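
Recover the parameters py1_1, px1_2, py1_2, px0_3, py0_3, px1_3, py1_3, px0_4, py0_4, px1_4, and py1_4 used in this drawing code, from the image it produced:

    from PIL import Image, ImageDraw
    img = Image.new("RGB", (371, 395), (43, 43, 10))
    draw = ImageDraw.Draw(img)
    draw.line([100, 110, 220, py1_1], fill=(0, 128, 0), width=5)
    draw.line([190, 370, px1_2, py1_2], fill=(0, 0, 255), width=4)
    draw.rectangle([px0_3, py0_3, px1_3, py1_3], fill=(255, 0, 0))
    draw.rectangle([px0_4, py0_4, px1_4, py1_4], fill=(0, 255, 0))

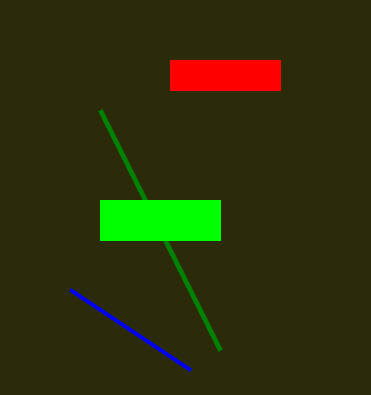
py1_1 = 350; px1_2 = 70; py1_2 = 290; px0_3 = 170; py0_3 = 60; px1_3 = 280; py1_3 = 90; px0_4 = 100; py0_4 = 200; px1_4 = 220; py1_4 = 240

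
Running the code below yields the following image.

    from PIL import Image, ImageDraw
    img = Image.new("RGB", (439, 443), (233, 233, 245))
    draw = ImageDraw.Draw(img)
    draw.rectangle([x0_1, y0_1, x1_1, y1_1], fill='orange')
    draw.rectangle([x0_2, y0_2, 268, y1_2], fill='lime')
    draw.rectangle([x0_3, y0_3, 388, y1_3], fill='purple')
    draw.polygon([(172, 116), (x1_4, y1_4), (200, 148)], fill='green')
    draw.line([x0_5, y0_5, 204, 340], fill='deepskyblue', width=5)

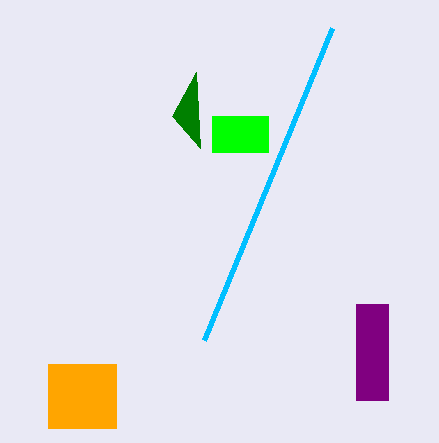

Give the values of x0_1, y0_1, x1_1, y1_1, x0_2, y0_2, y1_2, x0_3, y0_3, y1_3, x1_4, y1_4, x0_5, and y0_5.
x0_1 = 48
y0_1 = 364
x1_1 = 116
y1_1 = 428
x0_2 = 212
y0_2 = 116
y1_2 = 152
x0_3 = 356
y0_3 = 304
y1_3 = 400
x1_4 = 196
y1_4 = 72
x0_5 = 332
y0_5 = 28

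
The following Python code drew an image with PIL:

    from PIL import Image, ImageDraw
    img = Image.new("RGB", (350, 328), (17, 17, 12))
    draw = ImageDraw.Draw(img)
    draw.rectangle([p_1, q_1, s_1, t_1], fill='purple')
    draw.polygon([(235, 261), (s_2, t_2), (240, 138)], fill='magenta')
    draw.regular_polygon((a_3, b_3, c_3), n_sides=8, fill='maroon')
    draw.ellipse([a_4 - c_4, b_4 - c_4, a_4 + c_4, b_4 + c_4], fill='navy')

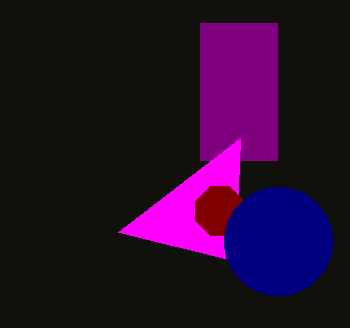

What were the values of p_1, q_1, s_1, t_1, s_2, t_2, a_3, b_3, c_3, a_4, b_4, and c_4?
p_1 = 200; q_1 = 23; s_1 = 277; t_1 = 160; s_2 = 118; t_2 = 232; a_3 = 220; b_3 = 211; c_3 = 26; a_4 = 278; b_4 = 241; c_4 = 54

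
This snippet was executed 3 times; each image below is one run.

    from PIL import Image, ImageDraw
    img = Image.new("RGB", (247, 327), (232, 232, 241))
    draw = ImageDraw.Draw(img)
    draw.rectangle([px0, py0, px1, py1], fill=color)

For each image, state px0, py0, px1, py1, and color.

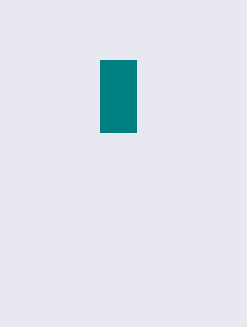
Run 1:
px0 = 100
py0 = 60
px1 = 136
py1 = 132
color = 'teal'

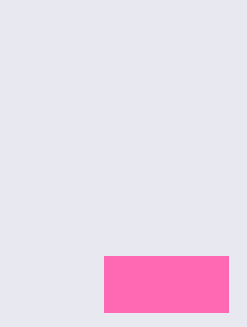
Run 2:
px0 = 104
py0 = 256
px1 = 228
py1 = 312
color = 'hotpink'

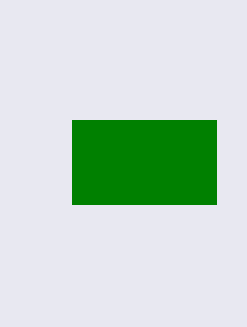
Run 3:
px0 = 72; py0 = 120; px1 = 216; py1 = 204; color = 'green'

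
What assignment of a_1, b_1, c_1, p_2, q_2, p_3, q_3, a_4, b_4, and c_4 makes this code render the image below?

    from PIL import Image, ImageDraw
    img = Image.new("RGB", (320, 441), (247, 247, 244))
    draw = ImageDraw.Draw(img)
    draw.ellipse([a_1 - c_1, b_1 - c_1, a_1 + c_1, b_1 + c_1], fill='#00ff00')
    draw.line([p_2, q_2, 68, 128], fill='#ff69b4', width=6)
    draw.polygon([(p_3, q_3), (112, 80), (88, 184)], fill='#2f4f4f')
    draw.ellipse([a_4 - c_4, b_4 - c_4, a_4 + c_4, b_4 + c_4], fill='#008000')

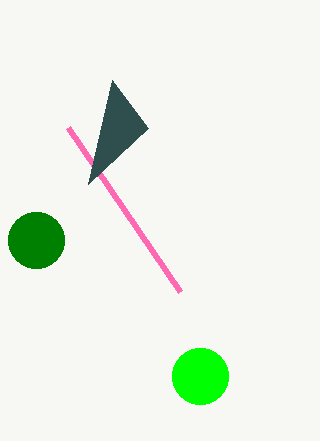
a_1 = 200, b_1 = 376, c_1 = 28, p_2 = 180, q_2 = 292, p_3 = 148, q_3 = 128, a_4 = 36, b_4 = 240, c_4 = 28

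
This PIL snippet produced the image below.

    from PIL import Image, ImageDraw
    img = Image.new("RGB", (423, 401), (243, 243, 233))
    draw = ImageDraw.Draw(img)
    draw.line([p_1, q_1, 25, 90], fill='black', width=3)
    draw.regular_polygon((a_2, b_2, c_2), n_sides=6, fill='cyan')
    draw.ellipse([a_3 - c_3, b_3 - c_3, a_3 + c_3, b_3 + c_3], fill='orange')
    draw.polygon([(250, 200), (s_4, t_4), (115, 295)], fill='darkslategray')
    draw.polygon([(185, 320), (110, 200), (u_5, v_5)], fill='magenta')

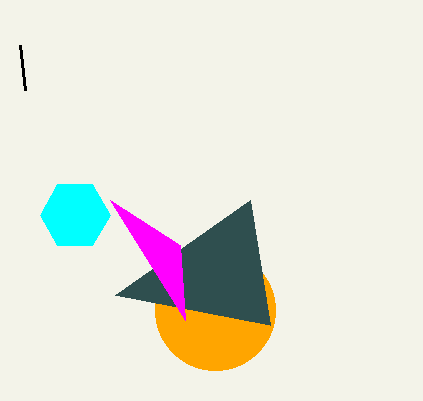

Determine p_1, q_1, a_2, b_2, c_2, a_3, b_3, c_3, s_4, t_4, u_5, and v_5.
p_1 = 20
q_1 = 45
a_2 = 75
b_2 = 215
c_2 = 35
a_3 = 215
b_3 = 310
c_3 = 60
s_4 = 270
t_4 = 325
u_5 = 180
v_5 = 245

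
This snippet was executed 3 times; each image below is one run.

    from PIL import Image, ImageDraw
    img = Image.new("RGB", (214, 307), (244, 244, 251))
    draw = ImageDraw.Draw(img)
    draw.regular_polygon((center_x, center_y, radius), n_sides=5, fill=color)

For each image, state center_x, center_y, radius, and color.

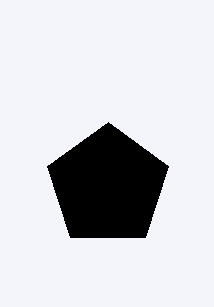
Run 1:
center_x = 108
center_y = 186
radius = 64
color = 'black'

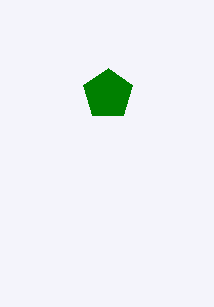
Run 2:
center_x = 108
center_y = 94
radius = 26
color = 'green'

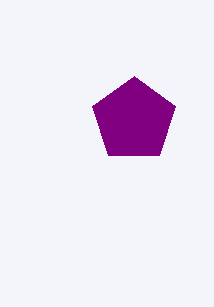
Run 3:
center_x = 134; center_y = 120; radius = 44; color = 'purple'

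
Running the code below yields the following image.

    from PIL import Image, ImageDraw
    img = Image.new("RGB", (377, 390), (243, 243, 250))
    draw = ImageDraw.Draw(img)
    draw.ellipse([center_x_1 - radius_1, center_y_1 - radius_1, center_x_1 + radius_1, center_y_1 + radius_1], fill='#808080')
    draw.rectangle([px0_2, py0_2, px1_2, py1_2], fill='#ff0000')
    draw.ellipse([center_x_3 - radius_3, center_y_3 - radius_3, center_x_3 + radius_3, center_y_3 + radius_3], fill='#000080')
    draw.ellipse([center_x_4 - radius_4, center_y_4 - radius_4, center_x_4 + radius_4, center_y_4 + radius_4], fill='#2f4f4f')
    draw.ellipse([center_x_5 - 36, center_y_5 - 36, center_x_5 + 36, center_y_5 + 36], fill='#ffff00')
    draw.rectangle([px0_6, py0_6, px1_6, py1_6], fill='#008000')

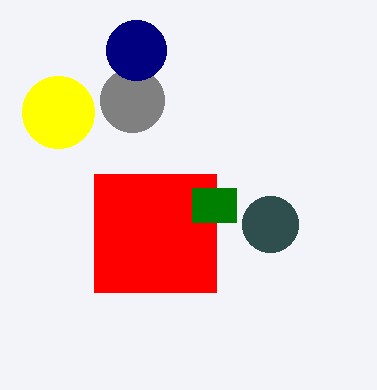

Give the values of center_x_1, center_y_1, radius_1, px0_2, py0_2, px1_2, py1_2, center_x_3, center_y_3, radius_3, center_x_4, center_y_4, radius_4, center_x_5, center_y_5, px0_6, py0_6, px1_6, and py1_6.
center_x_1 = 132
center_y_1 = 100
radius_1 = 32
px0_2 = 94
py0_2 = 174
px1_2 = 216
py1_2 = 292
center_x_3 = 136
center_y_3 = 50
radius_3 = 30
center_x_4 = 270
center_y_4 = 224
radius_4 = 28
center_x_5 = 58
center_y_5 = 112
px0_6 = 192
py0_6 = 188
px1_6 = 236
py1_6 = 222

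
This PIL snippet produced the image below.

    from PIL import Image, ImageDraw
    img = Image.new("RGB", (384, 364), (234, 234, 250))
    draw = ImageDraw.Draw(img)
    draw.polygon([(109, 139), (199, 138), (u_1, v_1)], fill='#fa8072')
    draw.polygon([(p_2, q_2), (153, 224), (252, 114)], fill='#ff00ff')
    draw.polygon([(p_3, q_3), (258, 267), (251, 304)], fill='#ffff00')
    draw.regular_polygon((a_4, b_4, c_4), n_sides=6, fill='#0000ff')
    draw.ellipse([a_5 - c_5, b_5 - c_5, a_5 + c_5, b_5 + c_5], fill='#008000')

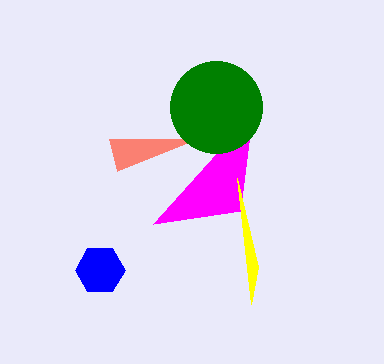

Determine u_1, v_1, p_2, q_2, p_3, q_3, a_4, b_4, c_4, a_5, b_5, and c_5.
u_1 = 117
v_1 = 171
p_2 = 240
q_2 = 211
p_3 = 237
q_3 = 178
a_4 = 100
b_4 = 270
c_4 = 25
a_5 = 216
b_5 = 107
c_5 = 46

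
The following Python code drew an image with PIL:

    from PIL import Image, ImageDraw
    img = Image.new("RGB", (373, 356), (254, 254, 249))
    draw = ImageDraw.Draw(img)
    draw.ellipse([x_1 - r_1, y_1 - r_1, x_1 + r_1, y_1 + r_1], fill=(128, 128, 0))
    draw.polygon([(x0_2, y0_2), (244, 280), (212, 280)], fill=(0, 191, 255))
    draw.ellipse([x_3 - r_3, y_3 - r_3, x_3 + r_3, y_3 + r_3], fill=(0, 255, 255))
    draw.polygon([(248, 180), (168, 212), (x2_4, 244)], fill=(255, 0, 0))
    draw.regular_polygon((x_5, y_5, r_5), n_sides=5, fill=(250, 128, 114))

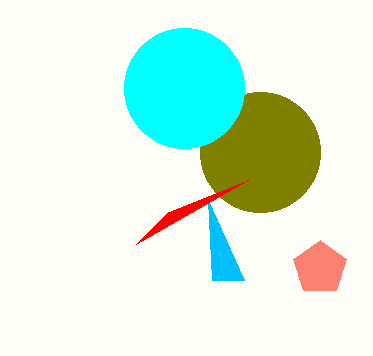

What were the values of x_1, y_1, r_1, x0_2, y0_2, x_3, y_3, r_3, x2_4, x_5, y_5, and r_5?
x_1 = 260; y_1 = 152; r_1 = 60; x0_2 = 208; y0_2 = 200; x_3 = 184; y_3 = 88; r_3 = 60; x2_4 = 136; x_5 = 320; y_5 = 268; r_5 = 28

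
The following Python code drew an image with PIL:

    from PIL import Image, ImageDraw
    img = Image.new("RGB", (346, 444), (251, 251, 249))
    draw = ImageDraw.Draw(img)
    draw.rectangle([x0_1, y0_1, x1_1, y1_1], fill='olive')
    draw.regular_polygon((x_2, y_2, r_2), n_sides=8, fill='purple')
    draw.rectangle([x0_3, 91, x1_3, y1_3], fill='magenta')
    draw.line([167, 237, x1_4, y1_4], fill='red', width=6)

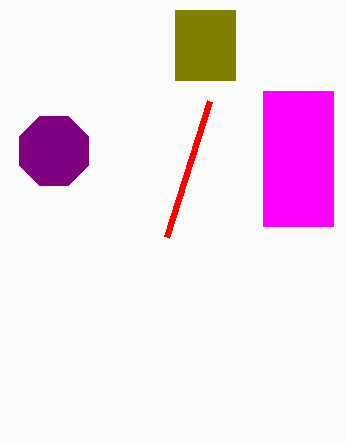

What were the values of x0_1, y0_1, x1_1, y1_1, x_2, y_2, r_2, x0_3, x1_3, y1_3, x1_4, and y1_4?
x0_1 = 175
y0_1 = 10
x1_1 = 235
y1_1 = 80
x_2 = 54
y_2 = 151
r_2 = 37
x0_3 = 263
x1_3 = 333
y1_3 = 226
x1_4 = 210
y1_4 = 101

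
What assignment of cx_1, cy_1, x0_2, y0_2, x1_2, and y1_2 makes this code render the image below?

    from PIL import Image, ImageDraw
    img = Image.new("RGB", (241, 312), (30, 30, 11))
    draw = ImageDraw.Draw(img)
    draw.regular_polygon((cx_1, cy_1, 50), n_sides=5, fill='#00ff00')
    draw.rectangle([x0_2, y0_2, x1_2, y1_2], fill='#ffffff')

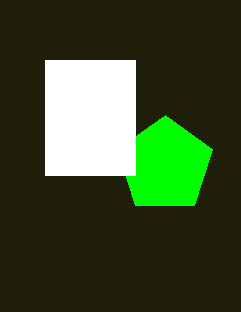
cx_1 = 165, cy_1 = 165, x0_2 = 45, y0_2 = 60, x1_2 = 135, y1_2 = 175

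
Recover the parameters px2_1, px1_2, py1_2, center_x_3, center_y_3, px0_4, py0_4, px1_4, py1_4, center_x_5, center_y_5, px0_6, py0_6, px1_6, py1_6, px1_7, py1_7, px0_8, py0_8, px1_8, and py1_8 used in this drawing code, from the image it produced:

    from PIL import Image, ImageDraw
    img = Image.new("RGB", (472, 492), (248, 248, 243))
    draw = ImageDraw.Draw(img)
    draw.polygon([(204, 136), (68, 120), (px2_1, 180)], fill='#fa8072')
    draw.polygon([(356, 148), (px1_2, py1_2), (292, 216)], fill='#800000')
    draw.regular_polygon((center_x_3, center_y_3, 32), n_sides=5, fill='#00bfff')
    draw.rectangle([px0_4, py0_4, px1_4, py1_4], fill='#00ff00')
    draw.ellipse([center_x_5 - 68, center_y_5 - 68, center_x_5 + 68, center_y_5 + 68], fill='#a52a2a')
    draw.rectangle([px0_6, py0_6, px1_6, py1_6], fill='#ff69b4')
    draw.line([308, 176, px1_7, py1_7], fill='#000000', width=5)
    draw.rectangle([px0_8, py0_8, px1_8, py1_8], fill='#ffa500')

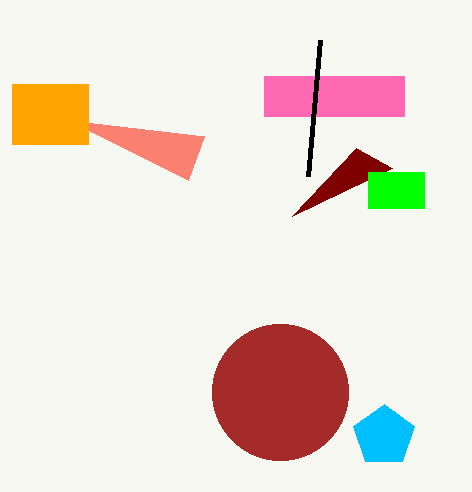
px2_1 = 188, px1_2 = 392, py1_2 = 168, center_x_3 = 384, center_y_3 = 436, px0_4 = 368, py0_4 = 172, px1_4 = 424, py1_4 = 208, center_x_5 = 280, center_y_5 = 392, px0_6 = 264, py0_6 = 76, px1_6 = 404, py1_6 = 116, px1_7 = 320, py1_7 = 40, px0_8 = 12, py0_8 = 84, px1_8 = 88, py1_8 = 144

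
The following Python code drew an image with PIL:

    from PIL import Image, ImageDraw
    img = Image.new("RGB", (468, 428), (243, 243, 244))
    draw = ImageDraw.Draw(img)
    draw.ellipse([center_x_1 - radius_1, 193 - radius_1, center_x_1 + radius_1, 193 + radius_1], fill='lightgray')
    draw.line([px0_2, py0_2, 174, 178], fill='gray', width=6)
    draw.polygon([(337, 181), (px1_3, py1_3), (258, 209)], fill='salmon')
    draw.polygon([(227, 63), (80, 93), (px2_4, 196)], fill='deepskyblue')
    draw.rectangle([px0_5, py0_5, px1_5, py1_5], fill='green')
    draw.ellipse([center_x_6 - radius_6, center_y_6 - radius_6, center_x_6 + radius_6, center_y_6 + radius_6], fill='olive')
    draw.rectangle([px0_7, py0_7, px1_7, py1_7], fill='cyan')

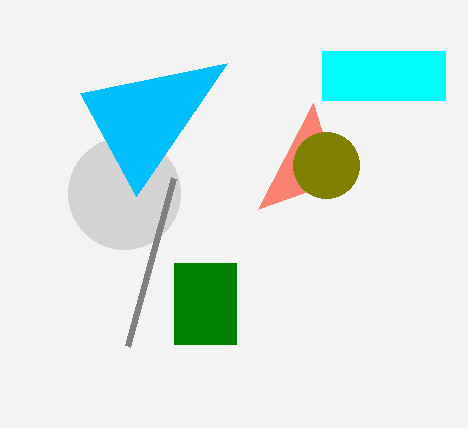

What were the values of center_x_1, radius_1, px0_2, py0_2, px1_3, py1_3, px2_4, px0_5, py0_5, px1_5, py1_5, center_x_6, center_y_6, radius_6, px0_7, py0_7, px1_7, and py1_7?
center_x_1 = 124; radius_1 = 56; px0_2 = 128; py0_2 = 346; px1_3 = 313; py1_3 = 103; px2_4 = 136; px0_5 = 174; py0_5 = 263; px1_5 = 236; py1_5 = 344; center_x_6 = 326; center_y_6 = 165; radius_6 = 33; px0_7 = 322; py0_7 = 51; px1_7 = 445; py1_7 = 100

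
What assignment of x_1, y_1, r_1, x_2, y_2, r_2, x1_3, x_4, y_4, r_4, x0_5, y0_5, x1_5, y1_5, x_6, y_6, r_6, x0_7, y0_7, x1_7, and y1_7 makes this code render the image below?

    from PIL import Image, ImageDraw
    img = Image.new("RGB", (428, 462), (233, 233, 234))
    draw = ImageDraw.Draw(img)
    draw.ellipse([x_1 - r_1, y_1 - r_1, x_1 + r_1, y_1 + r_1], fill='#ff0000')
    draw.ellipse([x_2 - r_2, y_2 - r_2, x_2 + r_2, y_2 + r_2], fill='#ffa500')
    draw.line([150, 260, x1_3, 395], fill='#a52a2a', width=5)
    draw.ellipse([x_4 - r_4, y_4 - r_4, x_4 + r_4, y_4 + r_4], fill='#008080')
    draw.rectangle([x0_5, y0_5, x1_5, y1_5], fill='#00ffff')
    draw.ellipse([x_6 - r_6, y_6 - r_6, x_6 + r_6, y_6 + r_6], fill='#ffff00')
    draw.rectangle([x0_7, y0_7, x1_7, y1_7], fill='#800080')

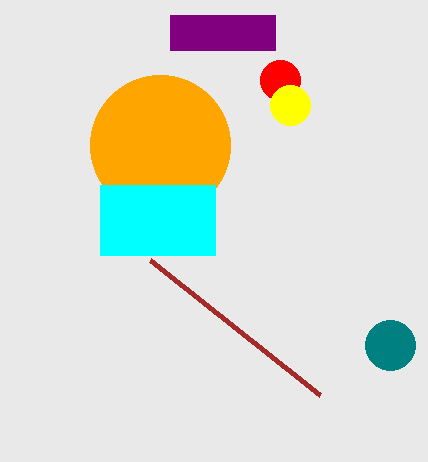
x_1 = 280; y_1 = 80; r_1 = 20; x_2 = 160; y_2 = 145; r_2 = 70; x1_3 = 320; x_4 = 390; y_4 = 345; r_4 = 25; x0_5 = 100; y0_5 = 185; x1_5 = 215; y1_5 = 255; x_6 = 290; y_6 = 105; r_6 = 20; x0_7 = 170; y0_7 = 15; x1_7 = 275; y1_7 = 50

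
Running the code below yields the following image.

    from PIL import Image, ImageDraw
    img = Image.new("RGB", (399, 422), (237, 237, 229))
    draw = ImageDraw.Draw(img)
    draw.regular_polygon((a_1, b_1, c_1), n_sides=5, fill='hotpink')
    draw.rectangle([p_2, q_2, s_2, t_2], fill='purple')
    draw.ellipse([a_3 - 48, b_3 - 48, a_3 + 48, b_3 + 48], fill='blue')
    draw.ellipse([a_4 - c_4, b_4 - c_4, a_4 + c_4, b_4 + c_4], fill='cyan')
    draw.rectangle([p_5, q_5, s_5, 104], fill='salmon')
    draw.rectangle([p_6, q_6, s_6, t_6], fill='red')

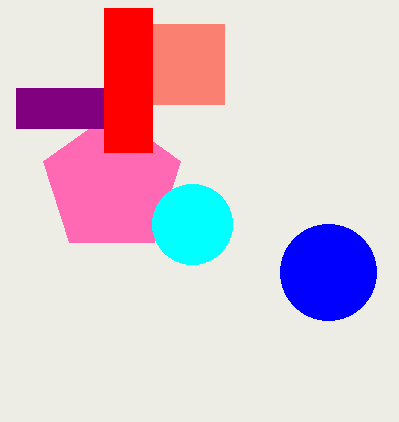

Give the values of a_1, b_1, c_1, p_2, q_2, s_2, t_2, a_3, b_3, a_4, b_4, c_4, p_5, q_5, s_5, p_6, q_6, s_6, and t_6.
a_1 = 112; b_1 = 184; c_1 = 72; p_2 = 16; q_2 = 88; s_2 = 104; t_2 = 128; a_3 = 328; b_3 = 272; a_4 = 192; b_4 = 224; c_4 = 40; p_5 = 104; q_5 = 24; s_5 = 224; p_6 = 104; q_6 = 8; s_6 = 152; t_6 = 152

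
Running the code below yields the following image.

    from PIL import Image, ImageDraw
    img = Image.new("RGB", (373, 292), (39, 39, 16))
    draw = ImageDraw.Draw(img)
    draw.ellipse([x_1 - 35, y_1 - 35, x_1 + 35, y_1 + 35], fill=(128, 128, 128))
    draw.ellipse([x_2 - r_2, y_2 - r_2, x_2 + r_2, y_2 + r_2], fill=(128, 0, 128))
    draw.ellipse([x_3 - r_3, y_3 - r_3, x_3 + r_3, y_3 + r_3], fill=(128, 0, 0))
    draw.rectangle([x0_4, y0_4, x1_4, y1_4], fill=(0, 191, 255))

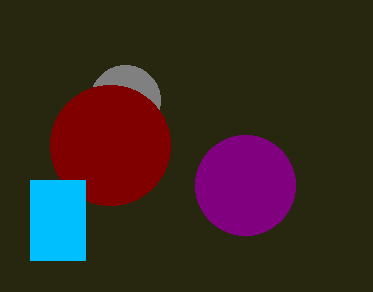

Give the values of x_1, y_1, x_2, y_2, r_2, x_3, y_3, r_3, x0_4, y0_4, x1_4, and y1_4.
x_1 = 125, y_1 = 100, x_2 = 245, y_2 = 185, r_2 = 50, x_3 = 110, y_3 = 145, r_3 = 60, x0_4 = 30, y0_4 = 180, x1_4 = 85, y1_4 = 260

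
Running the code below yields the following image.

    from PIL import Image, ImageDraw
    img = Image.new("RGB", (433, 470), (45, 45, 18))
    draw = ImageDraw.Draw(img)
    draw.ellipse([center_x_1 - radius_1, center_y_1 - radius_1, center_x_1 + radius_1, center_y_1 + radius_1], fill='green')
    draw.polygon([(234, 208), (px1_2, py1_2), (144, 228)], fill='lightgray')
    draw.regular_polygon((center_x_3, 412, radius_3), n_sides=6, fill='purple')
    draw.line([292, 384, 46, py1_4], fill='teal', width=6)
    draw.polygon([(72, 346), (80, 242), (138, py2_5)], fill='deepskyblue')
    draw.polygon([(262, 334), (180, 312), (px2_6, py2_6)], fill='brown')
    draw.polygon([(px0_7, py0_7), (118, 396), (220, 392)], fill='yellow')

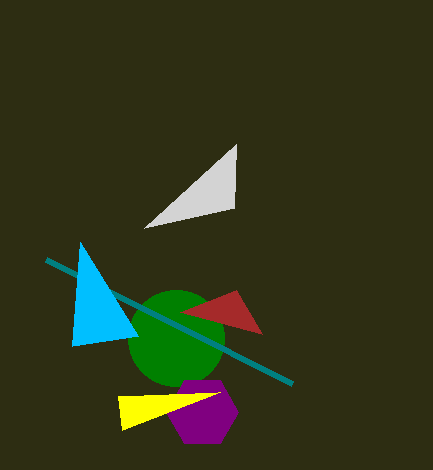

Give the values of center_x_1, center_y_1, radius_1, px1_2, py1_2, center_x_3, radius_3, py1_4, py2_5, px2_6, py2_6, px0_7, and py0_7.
center_x_1 = 176, center_y_1 = 338, radius_1 = 48, px1_2 = 236, py1_2 = 144, center_x_3 = 202, radius_3 = 36, py1_4 = 260, py2_5 = 336, px2_6 = 236, py2_6 = 290, px0_7 = 122, py0_7 = 430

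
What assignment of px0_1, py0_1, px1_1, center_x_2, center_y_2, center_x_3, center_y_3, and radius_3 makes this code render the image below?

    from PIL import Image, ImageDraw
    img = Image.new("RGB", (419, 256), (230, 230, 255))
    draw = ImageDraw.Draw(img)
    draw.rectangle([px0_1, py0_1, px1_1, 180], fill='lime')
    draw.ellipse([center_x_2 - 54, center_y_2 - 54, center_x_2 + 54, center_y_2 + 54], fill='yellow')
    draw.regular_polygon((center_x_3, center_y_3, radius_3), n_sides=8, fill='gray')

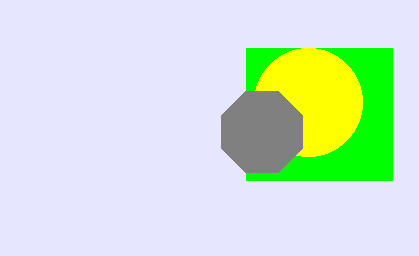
px0_1 = 246; py0_1 = 48; px1_1 = 392; center_x_2 = 308; center_y_2 = 102; center_x_3 = 262; center_y_3 = 132; radius_3 = 44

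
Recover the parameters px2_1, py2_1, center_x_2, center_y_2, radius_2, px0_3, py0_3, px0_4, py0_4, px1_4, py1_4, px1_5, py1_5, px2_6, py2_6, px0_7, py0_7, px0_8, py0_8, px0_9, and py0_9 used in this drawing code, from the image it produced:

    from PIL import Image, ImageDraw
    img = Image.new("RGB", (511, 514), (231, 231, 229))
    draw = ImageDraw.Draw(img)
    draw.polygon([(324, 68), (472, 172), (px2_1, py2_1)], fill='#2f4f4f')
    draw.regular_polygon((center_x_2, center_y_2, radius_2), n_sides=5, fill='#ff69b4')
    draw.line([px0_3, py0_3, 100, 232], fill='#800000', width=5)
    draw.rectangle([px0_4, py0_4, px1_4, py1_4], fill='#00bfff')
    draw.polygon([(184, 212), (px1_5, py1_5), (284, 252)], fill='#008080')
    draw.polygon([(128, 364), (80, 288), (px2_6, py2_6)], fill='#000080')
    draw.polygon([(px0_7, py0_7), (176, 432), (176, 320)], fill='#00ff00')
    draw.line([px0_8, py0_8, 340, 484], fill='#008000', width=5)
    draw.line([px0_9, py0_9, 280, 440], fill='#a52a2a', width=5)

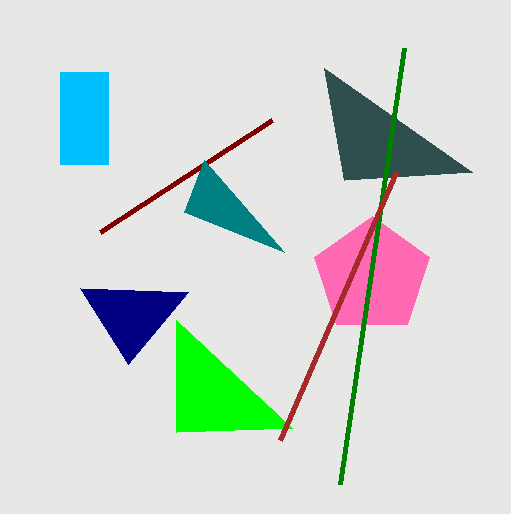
px2_1 = 344, py2_1 = 180, center_x_2 = 372, center_y_2 = 276, radius_2 = 60, px0_3 = 272, py0_3 = 120, px0_4 = 60, py0_4 = 72, px1_4 = 108, py1_4 = 164, px1_5 = 204, py1_5 = 160, px2_6 = 188, py2_6 = 292, px0_7 = 292, py0_7 = 428, px0_8 = 404, py0_8 = 48, px0_9 = 396, py0_9 = 172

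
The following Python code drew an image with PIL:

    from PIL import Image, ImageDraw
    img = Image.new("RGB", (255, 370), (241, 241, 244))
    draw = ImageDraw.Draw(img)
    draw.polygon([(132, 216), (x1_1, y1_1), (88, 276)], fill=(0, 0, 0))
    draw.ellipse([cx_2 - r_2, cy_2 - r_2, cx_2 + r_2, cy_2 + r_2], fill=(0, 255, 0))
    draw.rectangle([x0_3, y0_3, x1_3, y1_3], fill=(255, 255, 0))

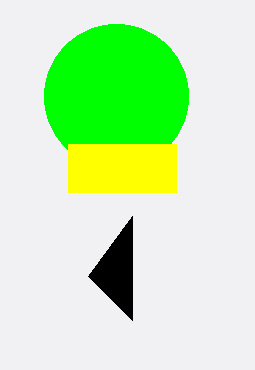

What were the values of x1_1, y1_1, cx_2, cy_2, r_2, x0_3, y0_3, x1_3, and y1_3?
x1_1 = 132, y1_1 = 320, cx_2 = 116, cy_2 = 96, r_2 = 72, x0_3 = 68, y0_3 = 144, x1_3 = 176, y1_3 = 192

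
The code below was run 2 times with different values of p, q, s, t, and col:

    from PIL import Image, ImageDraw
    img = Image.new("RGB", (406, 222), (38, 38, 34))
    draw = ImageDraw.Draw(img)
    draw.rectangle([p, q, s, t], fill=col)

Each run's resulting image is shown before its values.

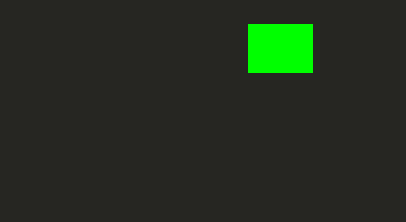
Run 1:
p = 248; q = 24; s = 312; t = 72; col = 'lime'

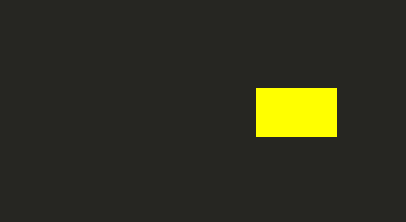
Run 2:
p = 256, q = 88, s = 336, t = 136, col = 'yellow'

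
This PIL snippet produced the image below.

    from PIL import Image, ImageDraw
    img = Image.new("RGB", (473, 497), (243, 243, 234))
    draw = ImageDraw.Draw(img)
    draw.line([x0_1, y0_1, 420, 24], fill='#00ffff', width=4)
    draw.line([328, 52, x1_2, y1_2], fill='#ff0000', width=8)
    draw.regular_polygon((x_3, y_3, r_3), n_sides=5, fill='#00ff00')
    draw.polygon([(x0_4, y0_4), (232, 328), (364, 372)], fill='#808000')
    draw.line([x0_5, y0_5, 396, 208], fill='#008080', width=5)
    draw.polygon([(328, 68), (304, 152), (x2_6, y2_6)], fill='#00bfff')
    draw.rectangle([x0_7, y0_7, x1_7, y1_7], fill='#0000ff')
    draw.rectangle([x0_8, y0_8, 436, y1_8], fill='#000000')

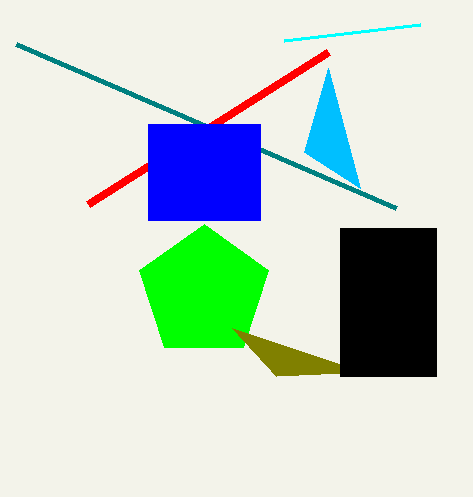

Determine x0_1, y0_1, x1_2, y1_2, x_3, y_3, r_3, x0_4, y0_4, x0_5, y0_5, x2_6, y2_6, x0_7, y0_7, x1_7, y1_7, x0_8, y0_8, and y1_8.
x0_1 = 284
y0_1 = 40
x1_2 = 88
y1_2 = 204
x_3 = 204
y_3 = 292
r_3 = 68
x0_4 = 276
y0_4 = 376
x0_5 = 16
y0_5 = 44
x2_6 = 360
y2_6 = 188
x0_7 = 148
y0_7 = 124
x1_7 = 260
y1_7 = 220
x0_8 = 340
y0_8 = 228
y1_8 = 376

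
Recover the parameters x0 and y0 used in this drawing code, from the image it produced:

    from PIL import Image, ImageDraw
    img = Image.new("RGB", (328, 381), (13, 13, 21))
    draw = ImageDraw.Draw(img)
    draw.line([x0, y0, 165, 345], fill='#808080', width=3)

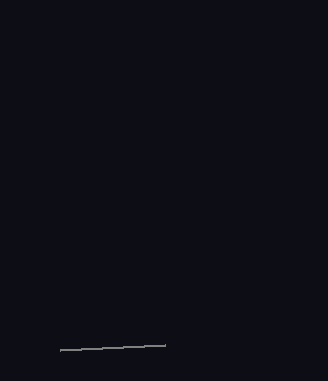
x0 = 60, y0 = 350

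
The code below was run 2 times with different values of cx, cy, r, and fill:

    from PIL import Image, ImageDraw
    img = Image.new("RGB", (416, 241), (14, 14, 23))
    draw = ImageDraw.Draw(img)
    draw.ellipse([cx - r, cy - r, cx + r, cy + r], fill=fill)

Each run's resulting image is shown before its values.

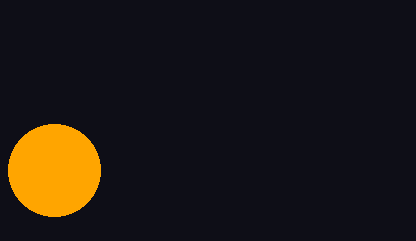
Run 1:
cx = 54, cy = 170, r = 46, fill = 'orange'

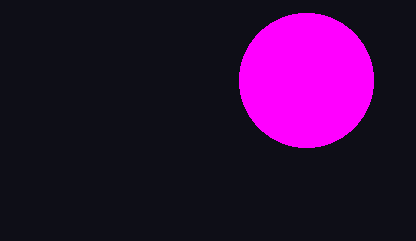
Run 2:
cx = 306, cy = 80, r = 67, fill = 'magenta'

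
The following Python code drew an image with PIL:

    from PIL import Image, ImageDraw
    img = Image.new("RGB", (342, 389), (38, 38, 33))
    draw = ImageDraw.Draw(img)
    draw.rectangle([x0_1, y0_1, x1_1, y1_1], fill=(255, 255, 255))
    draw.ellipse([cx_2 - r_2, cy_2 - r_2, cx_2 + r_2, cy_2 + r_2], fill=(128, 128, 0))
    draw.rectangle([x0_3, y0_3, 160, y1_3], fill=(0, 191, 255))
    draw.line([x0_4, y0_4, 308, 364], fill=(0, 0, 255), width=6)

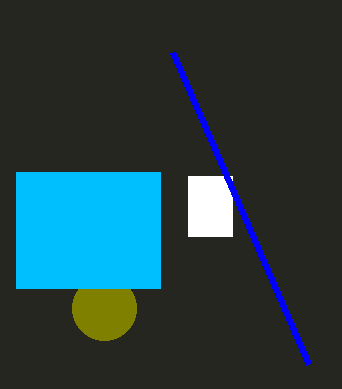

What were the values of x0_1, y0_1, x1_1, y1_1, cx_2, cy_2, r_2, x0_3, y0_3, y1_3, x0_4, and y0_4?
x0_1 = 188
y0_1 = 176
x1_1 = 232
y1_1 = 236
cx_2 = 104
cy_2 = 308
r_2 = 32
x0_3 = 16
y0_3 = 172
y1_3 = 288
x0_4 = 172
y0_4 = 52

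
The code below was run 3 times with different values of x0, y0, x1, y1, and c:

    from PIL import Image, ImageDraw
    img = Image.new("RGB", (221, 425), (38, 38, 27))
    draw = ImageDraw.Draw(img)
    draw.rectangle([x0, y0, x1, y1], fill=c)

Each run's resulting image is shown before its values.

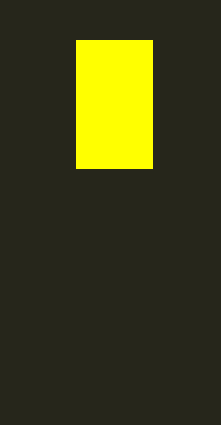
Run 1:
x0 = 76; y0 = 40; x1 = 152; y1 = 168; c = 'yellow'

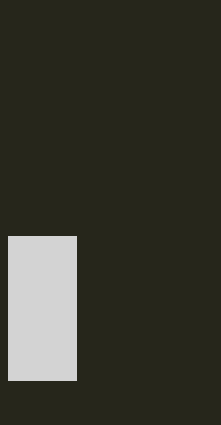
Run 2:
x0 = 8
y0 = 236
x1 = 76
y1 = 380
c = 'lightgray'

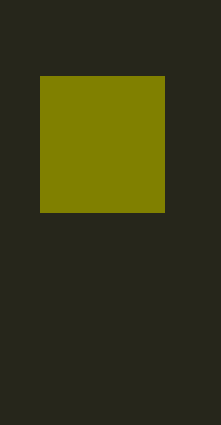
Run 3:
x0 = 40; y0 = 76; x1 = 164; y1 = 212; c = 'olive'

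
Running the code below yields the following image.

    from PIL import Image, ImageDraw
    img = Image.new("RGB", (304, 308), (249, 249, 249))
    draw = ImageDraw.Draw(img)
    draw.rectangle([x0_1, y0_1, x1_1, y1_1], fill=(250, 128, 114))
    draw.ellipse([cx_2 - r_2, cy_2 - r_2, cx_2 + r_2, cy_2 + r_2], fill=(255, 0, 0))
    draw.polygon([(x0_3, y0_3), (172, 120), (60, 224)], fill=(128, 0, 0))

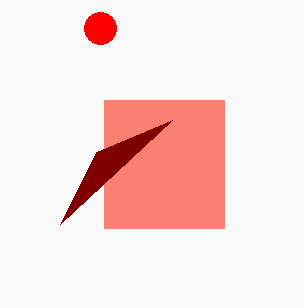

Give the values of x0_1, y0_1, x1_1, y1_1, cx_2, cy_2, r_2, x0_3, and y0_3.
x0_1 = 104; y0_1 = 100; x1_1 = 224; y1_1 = 228; cx_2 = 100; cy_2 = 28; r_2 = 16; x0_3 = 96; y0_3 = 152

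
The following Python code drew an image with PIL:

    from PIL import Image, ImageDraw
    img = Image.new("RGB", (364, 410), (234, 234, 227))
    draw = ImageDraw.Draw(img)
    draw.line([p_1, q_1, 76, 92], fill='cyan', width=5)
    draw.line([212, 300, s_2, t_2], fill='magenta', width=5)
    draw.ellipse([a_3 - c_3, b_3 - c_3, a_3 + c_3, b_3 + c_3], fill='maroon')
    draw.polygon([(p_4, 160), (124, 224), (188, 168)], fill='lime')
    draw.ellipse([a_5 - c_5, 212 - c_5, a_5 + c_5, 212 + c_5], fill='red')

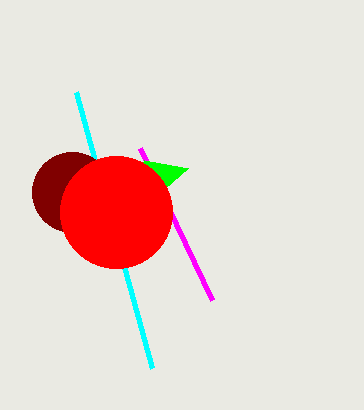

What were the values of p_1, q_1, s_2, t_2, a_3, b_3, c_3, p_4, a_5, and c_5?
p_1 = 152
q_1 = 368
s_2 = 140
t_2 = 148
a_3 = 72
b_3 = 192
c_3 = 40
p_4 = 144
a_5 = 116
c_5 = 56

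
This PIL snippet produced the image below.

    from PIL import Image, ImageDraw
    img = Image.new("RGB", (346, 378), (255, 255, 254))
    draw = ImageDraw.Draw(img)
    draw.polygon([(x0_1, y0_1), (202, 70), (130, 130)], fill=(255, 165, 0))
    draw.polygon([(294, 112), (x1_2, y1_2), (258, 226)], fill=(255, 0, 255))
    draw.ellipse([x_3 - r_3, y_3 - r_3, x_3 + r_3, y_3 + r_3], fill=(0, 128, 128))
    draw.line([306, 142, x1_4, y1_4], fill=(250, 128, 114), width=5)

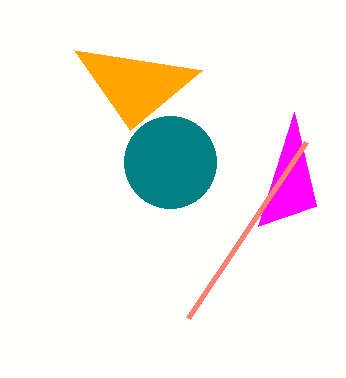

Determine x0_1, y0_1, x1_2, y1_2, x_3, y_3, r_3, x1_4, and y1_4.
x0_1 = 74, y0_1 = 50, x1_2 = 316, y1_2 = 206, x_3 = 170, y_3 = 162, r_3 = 46, x1_4 = 188, y1_4 = 318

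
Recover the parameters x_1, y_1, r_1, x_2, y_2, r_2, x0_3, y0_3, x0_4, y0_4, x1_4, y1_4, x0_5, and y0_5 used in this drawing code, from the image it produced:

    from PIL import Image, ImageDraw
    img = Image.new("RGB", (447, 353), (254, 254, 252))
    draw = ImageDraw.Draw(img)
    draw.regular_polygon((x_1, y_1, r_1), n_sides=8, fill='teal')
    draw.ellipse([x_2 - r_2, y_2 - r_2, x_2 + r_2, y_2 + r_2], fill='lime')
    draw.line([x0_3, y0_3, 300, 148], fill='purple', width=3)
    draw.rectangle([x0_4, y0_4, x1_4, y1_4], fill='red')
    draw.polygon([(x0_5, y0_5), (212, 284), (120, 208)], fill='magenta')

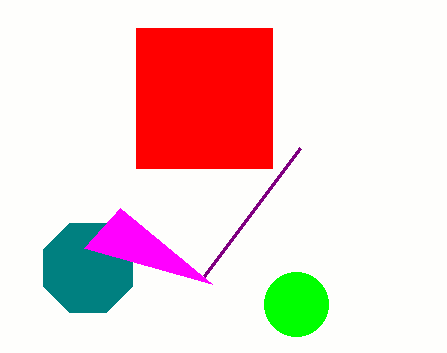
x_1 = 88; y_1 = 268; r_1 = 48; x_2 = 296; y_2 = 304; r_2 = 32; x0_3 = 204; y0_3 = 276; x0_4 = 136; y0_4 = 28; x1_4 = 272; y1_4 = 168; x0_5 = 84; y0_5 = 248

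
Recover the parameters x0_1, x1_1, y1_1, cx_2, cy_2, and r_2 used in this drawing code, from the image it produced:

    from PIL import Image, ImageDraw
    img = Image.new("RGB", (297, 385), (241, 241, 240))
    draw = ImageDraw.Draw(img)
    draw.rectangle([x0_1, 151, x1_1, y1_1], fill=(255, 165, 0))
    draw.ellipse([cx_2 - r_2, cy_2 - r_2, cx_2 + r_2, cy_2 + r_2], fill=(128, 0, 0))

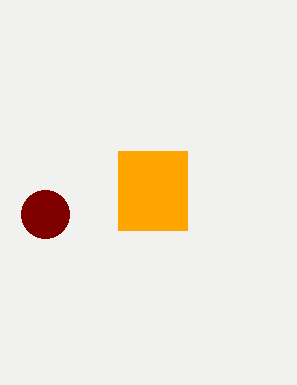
x0_1 = 118
x1_1 = 187
y1_1 = 230
cx_2 = 45
cy_2 = 214
r_2 = 24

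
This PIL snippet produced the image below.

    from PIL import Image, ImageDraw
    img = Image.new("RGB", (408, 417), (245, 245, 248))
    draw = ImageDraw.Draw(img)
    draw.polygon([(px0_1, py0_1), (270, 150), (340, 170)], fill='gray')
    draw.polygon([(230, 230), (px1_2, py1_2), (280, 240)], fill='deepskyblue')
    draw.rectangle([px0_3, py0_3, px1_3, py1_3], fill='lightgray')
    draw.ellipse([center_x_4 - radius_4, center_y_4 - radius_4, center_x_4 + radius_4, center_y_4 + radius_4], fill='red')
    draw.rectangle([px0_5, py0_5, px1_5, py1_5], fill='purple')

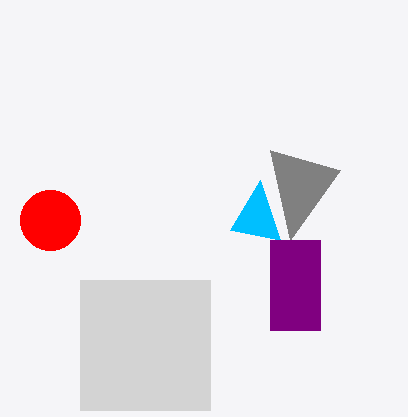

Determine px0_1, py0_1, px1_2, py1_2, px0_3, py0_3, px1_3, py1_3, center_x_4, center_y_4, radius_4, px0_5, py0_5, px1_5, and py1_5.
px0_1 = 290
py0_1 = 240
px1_2 = 260
py1_2 = 180
px0_3 = 80
py0_3 = 280
px1_3 = 210
py1_3 = 410
center_x_4 = 50
center_y_4 = 220
radius_4 = 30
px0_5 = 270
py0_5 = 240
px1_5 = 320
py1_5 = 330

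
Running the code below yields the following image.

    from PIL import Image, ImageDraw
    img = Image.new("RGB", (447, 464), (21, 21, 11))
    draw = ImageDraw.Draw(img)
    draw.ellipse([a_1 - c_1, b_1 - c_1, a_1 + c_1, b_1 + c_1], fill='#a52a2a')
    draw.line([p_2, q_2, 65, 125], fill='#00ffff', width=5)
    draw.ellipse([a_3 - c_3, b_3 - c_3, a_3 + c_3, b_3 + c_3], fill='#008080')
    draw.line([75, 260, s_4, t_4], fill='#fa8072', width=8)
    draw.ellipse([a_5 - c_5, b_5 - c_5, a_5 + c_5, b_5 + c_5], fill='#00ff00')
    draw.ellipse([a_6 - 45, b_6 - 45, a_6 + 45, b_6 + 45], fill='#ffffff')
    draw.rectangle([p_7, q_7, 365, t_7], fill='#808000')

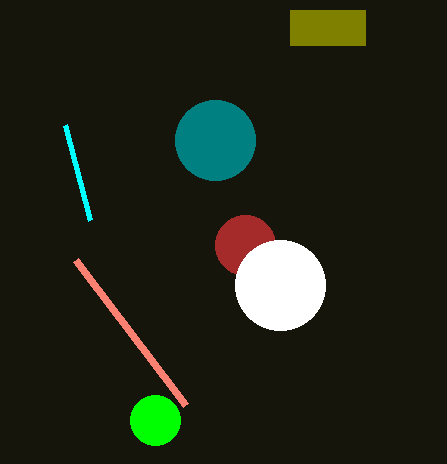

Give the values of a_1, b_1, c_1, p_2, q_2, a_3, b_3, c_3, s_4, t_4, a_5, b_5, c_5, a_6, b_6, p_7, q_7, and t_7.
a_1 = 245
b_1 = 245
c_1 = 30
p_2 = 90
q_2 = 220
a_3 = 215
b_3 = 140
c_3 = 40
s_4 = 185
t_4 = 405
a_5 = 155
b_5 = 420
c_5 = 25
a_6 = 280
b_6 = 285
p_7 = 290
q_7 = 10
t_7 = 45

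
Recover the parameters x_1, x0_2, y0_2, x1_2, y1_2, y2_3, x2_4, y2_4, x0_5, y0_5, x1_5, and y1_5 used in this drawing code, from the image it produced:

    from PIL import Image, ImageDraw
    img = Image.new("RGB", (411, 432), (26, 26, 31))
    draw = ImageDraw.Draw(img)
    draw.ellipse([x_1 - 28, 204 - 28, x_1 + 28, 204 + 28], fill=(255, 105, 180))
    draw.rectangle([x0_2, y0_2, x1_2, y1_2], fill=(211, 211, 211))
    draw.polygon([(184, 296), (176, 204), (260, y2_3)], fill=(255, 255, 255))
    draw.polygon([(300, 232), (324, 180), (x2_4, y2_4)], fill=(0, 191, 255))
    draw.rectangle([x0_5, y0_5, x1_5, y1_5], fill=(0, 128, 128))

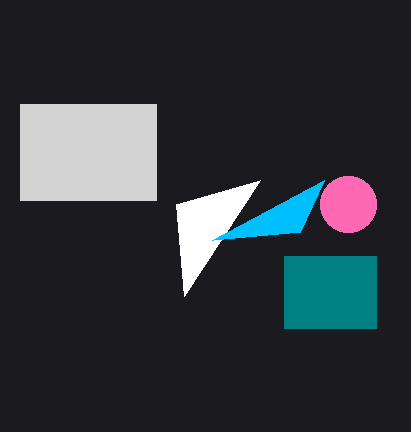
x_1 = 348
x0_2 = 20
y0_2 = 104
x1_2 = 156
y1_2 = 200
y2_3 = 180
x2_4 = 212
y2_4 = 240
x0_5 = 284
y0_5 = 256
x1_5 = 376
y1_5 = 328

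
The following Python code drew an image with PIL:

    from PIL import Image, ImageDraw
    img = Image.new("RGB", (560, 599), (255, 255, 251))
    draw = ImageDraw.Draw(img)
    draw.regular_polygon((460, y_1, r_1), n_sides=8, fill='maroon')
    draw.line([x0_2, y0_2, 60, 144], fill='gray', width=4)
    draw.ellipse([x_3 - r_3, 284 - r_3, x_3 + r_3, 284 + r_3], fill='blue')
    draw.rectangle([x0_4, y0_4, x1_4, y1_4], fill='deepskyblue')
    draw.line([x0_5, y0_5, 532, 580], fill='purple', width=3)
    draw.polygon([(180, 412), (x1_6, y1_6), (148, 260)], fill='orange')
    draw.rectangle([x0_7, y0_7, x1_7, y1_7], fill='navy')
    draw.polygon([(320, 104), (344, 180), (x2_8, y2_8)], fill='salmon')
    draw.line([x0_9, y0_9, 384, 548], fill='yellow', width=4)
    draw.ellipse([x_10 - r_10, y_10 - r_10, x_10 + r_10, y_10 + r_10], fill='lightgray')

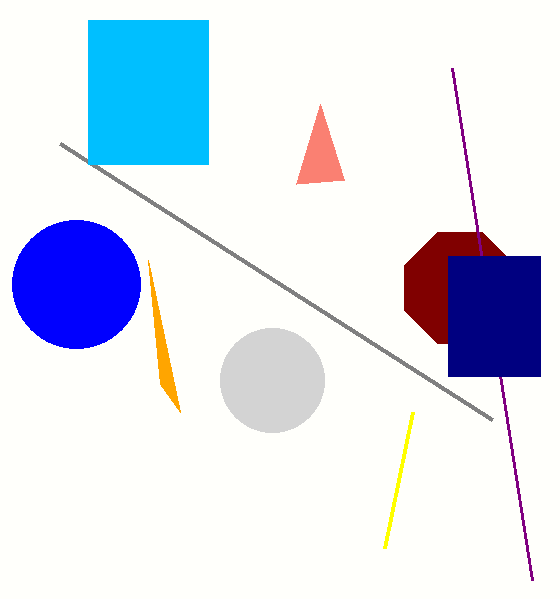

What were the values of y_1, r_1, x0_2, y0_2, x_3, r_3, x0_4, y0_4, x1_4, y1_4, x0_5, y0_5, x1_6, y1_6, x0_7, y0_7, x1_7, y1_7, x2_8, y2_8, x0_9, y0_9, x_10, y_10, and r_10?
y_1 = 288
r_1 = 60
x0_2 = 492
y0_2 = 420
x_3 = 76
r_3 = 64
x0_4 = 88
y0_4 = 20
x1_4 = 208
y1_4 = 164
x0_5 = 452
y0_5 = 68
x1_6 = 160
y1_6 = 384
x0_7 = 448
y0_7 = 256
x1_7 = 540
y1_7 = 376
x2_8 = 296
y2_8 = 184
x0_9 = 412
y0_9 = 412
x_10 = 272
y_10 = 380
r_10 = 52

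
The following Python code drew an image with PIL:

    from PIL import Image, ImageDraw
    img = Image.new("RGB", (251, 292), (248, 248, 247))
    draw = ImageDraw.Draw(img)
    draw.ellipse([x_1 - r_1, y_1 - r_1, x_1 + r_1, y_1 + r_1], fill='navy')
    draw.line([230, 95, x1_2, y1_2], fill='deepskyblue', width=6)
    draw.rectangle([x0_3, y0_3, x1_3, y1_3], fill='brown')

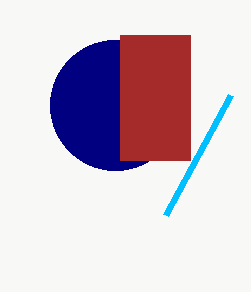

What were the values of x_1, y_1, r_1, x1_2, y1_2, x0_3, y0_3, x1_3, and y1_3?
x_1 = 115; y_1 = 105; r_1 = 65; x1_2 = 165; y1_2 = 215; x0_3 = 120; y0_3 = 35; x1_3 = 190; y1_3 = 160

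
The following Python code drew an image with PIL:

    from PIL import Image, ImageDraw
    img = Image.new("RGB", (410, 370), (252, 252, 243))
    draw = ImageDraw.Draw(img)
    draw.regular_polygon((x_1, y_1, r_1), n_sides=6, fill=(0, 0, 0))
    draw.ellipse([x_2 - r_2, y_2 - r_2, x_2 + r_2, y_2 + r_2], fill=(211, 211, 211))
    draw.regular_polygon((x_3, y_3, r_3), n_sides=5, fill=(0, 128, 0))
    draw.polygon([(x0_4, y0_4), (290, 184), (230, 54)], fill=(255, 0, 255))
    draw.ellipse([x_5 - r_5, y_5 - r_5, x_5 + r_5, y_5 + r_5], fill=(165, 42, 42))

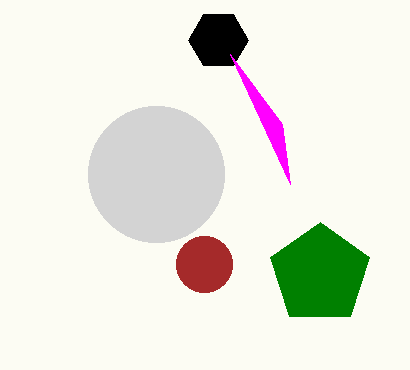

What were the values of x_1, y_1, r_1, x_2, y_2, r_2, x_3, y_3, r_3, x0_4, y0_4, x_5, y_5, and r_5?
x_1 = 218; y_1 = 40; r_1 = 30; x_2 = 156; y_2 = 174; r_2 = 68; x_3 = 320; y_3 = 274; r_3 = 52; x0_4 = 282; y0_4 = 124; x_5 = 204; y_5 = 264; r_5 = 28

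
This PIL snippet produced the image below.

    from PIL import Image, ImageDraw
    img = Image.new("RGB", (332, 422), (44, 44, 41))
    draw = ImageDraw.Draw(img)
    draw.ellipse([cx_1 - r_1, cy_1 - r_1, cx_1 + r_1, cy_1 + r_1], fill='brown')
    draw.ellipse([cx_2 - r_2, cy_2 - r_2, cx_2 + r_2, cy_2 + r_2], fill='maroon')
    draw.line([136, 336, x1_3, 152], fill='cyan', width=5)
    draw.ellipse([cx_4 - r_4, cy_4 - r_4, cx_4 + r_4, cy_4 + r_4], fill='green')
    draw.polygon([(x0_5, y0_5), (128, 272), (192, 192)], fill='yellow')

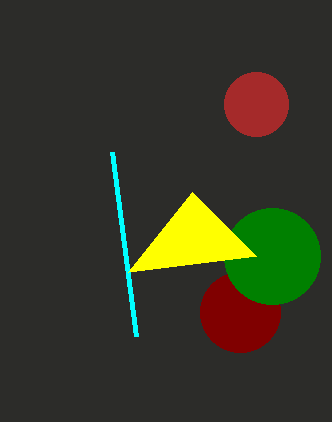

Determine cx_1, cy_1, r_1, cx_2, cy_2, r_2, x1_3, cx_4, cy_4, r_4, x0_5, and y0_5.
cx_1 = 256
cy_1 = 104
r_1 = 32
cx_2 = 240
cy_2 = 312
r_2 = 40
x1_3 = 112
cx_4 = 272
cy_4 = 256
r_4 = 48
x0_5 = 256
y0_5 = 256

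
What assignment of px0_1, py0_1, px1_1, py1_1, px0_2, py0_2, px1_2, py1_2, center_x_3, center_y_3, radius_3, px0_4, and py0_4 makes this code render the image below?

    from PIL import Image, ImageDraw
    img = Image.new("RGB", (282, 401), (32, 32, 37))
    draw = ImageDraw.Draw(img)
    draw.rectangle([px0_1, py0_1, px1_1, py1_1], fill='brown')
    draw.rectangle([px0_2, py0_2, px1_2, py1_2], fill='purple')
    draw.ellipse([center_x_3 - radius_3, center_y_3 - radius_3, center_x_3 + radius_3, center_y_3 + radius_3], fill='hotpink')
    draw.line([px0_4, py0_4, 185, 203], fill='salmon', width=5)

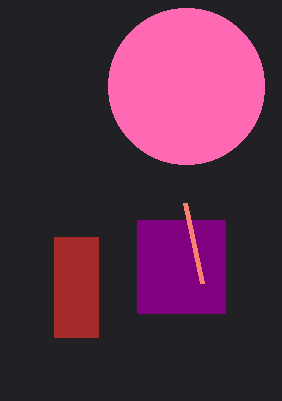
px0_1 = 54, py0_1 = 237, px1_1 = 98, py1_1 = 337, px0_2 = 137, py0_2 = 220, px1_2 = 225, py1_2 = 313, center_x_3 = 186, center_y_3 = 86, radius_3 = 78, px0_4 = 202, py0_4 = 283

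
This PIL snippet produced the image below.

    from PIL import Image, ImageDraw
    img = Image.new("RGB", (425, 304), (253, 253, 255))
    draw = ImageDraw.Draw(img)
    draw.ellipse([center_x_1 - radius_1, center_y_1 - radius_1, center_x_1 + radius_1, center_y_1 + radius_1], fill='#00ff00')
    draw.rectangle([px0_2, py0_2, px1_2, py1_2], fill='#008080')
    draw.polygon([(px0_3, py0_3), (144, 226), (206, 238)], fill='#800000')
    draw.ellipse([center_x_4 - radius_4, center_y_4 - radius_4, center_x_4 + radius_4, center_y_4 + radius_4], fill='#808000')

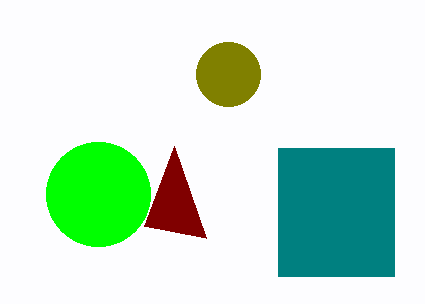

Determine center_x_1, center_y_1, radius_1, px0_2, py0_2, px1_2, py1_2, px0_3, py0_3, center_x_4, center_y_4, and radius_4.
center_x_1 = 98, center_y_1 = 194, radius_1 = 52, px0_2 = 278, py0_2 = 148, px1_2 = 394, py1_2 = 276, px0_3 = 174, py0_3 = 146, center_x_4 = 228, center_y_4 = 74, radius_4 = 32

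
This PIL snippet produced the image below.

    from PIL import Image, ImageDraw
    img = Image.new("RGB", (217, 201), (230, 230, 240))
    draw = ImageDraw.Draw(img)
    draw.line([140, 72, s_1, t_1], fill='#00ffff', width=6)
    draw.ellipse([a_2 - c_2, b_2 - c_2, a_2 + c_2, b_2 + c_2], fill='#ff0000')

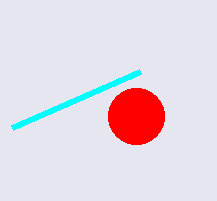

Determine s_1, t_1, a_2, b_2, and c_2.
s_1 = 12, t_1 = 128, a_2 = 136, b_2 = 116, c_2 = 28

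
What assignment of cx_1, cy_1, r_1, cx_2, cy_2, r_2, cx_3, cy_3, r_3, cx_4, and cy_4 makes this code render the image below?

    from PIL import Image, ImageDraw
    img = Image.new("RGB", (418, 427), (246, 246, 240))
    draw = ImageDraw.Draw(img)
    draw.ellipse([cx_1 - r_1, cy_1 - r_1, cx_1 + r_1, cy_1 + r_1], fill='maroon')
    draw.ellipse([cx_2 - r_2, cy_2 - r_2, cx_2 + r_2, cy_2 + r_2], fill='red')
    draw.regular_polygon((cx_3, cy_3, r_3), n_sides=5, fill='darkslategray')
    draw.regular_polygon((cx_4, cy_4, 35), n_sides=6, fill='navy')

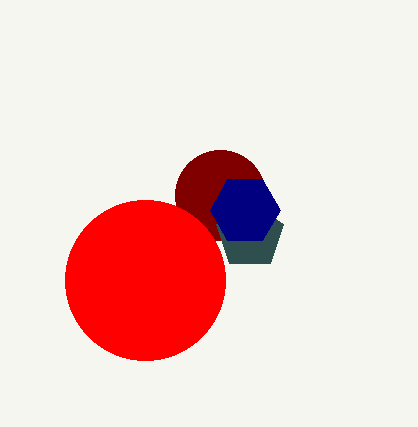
cx_1 = 220; cy_1 = 195; r_1 = 45; cx_2 = 145; cy_2 = 280; r_2 = 80; cx_3 = 250; cy_3 = 235; r_3 = 35; cx_4 = 245; cy_4 = 210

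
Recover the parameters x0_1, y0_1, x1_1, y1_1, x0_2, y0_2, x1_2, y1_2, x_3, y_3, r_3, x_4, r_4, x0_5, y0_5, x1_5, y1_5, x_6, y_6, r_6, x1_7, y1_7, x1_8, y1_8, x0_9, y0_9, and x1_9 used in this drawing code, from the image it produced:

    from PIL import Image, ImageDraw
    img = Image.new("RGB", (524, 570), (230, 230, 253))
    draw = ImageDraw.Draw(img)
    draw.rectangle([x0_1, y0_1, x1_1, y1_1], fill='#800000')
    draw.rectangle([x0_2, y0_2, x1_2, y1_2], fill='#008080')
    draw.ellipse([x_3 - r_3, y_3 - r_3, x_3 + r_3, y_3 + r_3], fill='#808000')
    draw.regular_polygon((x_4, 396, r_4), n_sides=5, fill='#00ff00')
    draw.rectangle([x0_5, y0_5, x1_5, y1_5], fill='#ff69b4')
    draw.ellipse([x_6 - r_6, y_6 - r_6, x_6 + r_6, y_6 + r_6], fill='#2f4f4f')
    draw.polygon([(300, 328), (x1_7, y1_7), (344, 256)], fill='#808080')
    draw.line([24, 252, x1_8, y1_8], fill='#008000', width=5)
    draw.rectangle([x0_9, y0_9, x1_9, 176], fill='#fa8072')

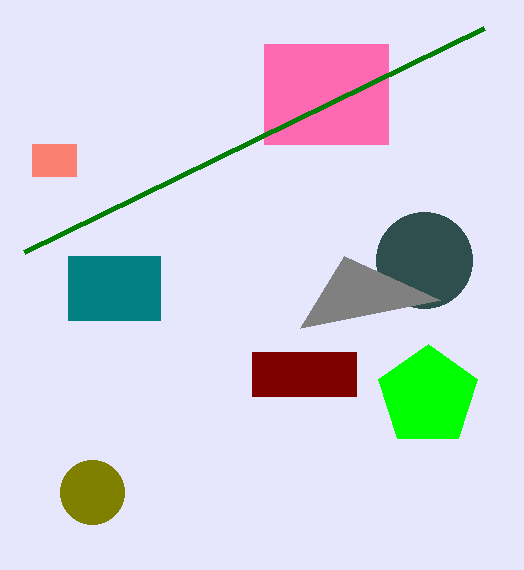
x0_1 = 252, y0_1 = 352, x1_1 = 356, y1_1 = 396, x0_2 = 68, y0_2 = 256, x1_2 = 160, y1_2 = 320, x_3 = 92, y_3 = 492, r_3 = 32, x_4 = 428, r_4 = 52, x0_5 = 264, y0_5 = 44, x1_5 = 388, y1_5 = 144, x_6 = 424, y_6 = 260, r_6 = 48, x1_7 = 440, y1_7 = 300, x1_8 = 484, y1_8 = 28, x0_9 = 32, y0_9 = 144, x1_9 = 76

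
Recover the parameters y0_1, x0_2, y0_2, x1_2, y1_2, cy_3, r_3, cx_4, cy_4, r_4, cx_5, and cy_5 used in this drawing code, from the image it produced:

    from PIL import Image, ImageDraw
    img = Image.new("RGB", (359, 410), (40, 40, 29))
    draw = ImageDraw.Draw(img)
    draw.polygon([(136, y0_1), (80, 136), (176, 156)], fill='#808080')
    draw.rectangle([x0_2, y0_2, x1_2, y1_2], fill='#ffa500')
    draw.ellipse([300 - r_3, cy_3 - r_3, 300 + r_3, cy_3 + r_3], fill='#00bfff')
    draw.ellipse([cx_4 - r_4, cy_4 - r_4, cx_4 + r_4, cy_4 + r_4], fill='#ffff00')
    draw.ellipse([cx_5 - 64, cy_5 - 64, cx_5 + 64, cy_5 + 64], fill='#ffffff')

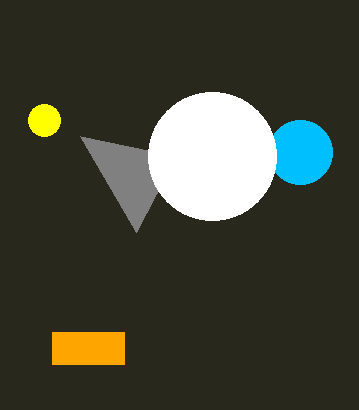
y0_1 = 232, x0_2 = 52, y0_2 = 332, x1_2 = 124, y1_2 = 364, cy_3 = 152, r_3 = 32, cx_4 = 44, cy_4 = 120, r_4 = 16, cx_5 = 212, cy_5 = 156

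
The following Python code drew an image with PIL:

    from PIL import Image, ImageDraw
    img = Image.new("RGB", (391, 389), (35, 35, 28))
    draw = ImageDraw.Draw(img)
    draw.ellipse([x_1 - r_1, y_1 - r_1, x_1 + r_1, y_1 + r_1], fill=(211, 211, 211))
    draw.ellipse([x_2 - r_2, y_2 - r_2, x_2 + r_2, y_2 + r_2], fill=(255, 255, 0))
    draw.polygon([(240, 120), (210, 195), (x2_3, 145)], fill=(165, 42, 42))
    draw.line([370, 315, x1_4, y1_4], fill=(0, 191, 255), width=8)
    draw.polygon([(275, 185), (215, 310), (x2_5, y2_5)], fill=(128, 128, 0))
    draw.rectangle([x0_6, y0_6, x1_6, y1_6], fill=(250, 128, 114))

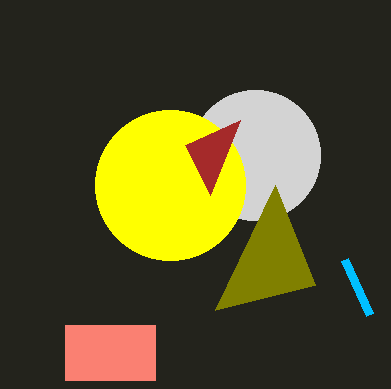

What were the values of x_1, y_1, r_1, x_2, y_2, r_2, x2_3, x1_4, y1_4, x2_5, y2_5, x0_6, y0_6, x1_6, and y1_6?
x_1 = 255
y_1 = 155
r_1 = 65
x_2 = 170
y_2 = 185
r_2 = 75
x2_3 = 185
x1_4 = 345
y1_4 = 260
x2_5 = 315
y2_5 = 285
x0_6 = 65
y0_6 = 325
x1_6 = 155
y1_6 = 380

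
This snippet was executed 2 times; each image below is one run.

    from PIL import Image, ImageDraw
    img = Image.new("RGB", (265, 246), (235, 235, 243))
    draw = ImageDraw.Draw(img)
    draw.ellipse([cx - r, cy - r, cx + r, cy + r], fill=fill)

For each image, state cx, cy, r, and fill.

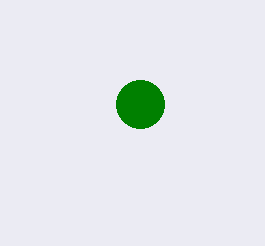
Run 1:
cx = 140; cy = 104; r = 24; fill = 'green'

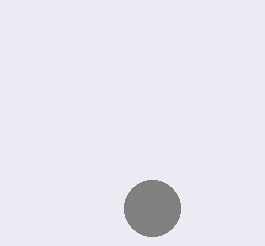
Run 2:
cx = 152
cy = 208
r = 28
fill = 'gray'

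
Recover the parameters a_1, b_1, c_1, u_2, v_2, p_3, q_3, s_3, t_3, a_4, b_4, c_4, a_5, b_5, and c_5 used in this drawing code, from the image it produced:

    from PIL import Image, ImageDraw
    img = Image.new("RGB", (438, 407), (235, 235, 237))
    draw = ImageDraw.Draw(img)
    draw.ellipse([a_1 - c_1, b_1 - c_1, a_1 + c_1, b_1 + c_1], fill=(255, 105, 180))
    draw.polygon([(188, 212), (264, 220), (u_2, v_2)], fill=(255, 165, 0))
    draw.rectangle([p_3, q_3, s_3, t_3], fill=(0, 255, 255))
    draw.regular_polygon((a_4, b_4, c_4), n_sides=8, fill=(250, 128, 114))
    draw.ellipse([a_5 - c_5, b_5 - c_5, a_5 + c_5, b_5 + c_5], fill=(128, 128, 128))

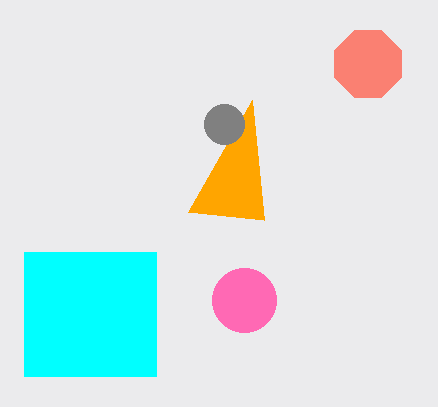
a_1 = 244; b_1 = 300; c_1 = 32; u_2 = 252; v_2 = 100; p_3 = 24; q_3 = 252; s_3 = 156; t_3 = 376; a_4 = 368; b_4 = 64; c_4 = 36; a_5 = 224; b_5 = 124; c_5 = 20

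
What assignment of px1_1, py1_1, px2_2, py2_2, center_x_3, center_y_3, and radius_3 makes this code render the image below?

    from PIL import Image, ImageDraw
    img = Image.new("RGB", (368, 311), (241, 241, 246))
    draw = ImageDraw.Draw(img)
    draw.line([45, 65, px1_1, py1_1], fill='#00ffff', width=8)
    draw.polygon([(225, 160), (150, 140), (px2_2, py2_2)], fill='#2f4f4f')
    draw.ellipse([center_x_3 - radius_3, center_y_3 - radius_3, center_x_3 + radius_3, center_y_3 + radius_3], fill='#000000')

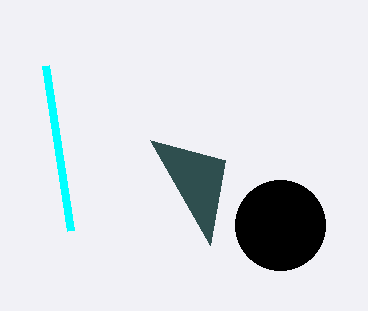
px1_1 = 70; py1_1 = 230; px2_2 = 210; py2_2 = 245; center_x_3 = 280; center_y_3 = 225; radius_3 = 45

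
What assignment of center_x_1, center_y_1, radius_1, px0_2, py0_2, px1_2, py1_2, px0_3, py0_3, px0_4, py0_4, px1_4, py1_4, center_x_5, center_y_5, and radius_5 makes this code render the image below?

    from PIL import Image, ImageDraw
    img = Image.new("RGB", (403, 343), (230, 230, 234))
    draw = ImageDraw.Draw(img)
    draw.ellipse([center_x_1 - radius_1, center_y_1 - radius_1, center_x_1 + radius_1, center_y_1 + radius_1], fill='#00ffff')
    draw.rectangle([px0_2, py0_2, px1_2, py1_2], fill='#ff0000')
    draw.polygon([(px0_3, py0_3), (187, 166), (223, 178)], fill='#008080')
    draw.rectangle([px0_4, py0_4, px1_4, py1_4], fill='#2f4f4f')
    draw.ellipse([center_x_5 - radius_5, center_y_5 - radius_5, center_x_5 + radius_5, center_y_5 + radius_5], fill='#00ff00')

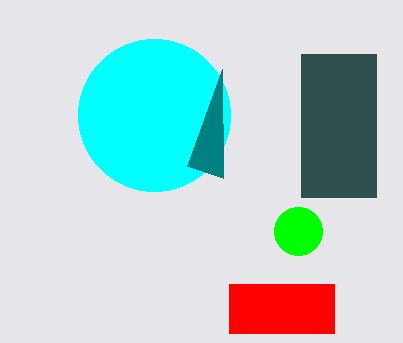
center_x_1 = 154, center_y_1 = 115, radius_1 = 76, px0_2 = 229, py0_2 = 284, px1_2 = 334, py1_2 = 333, px0_3 = 222, py0_3 = 69, px0_4 = 301, py0_4 = 54, px1_4 = 376, py1_4 = 197, center_x_5 = 298, center_y_5 = 231, radius_5 = 24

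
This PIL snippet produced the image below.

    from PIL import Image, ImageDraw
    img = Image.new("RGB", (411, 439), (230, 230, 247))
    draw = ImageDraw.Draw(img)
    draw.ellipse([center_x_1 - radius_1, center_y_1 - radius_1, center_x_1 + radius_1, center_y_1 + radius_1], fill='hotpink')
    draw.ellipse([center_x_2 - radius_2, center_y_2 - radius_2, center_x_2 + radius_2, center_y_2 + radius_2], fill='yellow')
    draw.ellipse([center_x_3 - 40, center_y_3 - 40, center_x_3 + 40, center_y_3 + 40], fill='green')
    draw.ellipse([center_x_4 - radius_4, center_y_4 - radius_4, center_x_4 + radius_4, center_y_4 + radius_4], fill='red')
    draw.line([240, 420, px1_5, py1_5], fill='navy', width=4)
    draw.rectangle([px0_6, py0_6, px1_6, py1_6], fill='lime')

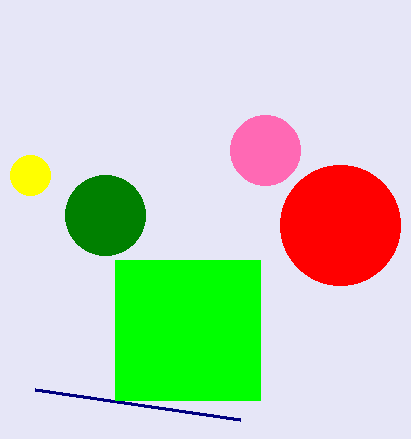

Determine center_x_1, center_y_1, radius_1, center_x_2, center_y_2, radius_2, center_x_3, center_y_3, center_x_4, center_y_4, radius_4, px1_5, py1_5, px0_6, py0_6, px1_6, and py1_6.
center_x_1 = 265; center_y_1 = 150; radius_1 = 35; center_x_2 = 30; center_y_2 = 175; radius_2 = 20; center_x_3 = 105; center_y_3 = 215; center_x_4 = 340; center_y_4 = 225; radius_4 = 60; px1_5 = 35; py1_5 = 390; px0_6 = 115; py0_6 = 260; px1_6 = 260; py1_6 = 400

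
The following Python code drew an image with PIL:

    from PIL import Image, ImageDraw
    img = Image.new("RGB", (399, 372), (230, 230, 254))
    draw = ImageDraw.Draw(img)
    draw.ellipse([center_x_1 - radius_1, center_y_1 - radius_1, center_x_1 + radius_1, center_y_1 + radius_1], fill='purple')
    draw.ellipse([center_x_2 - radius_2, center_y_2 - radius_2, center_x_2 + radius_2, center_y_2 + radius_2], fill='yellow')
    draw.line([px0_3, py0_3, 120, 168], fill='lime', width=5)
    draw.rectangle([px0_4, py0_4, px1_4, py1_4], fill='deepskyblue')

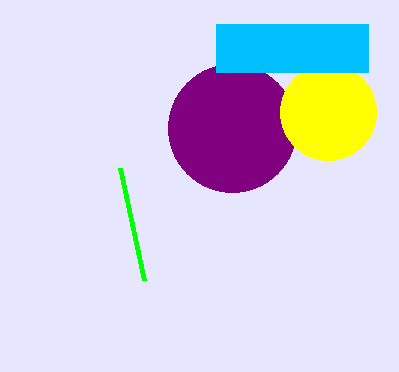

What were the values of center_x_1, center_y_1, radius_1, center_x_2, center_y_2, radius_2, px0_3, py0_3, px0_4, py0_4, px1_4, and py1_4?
center_x_1 = 232
center_y_1 = 128
radius_1 = 64
center_x_2 = 328
center_y_2 = 112
radius_2 = 48
px0_3 = 144
py0_3 = 280
px0_4 = 216
py0_4 = 24
px1_4 = 368
py1_4 = 72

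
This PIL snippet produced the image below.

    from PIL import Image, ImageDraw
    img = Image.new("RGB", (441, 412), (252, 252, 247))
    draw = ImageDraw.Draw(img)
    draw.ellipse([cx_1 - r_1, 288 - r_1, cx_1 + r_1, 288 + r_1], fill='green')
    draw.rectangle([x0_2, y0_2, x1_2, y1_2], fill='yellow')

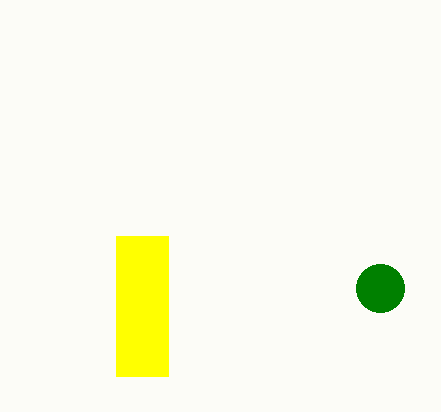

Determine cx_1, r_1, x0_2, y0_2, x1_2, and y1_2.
cx_1 = 380, r_1 = 24, x0_2 = 116, y0_2 = 236, x1_2 = 168, y1_2 = 376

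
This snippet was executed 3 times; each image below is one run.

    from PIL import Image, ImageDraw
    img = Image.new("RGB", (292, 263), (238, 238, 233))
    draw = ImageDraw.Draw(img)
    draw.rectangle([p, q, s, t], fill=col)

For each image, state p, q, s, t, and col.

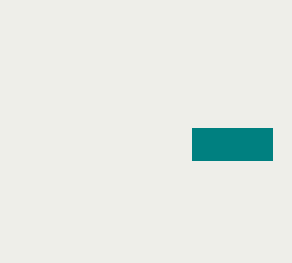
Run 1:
p = 192, q = 128, s = 272, t = 160, col = 'teal'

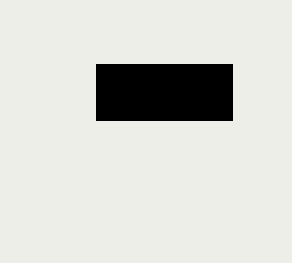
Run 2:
p = 96; q = 64; s = 232; t = 120; col = 'black'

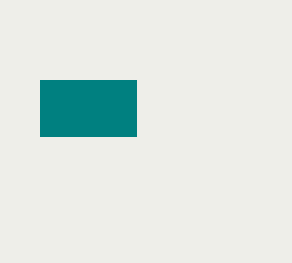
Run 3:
p = 40, q = 80, s = 136, t = 136, col = 'teal'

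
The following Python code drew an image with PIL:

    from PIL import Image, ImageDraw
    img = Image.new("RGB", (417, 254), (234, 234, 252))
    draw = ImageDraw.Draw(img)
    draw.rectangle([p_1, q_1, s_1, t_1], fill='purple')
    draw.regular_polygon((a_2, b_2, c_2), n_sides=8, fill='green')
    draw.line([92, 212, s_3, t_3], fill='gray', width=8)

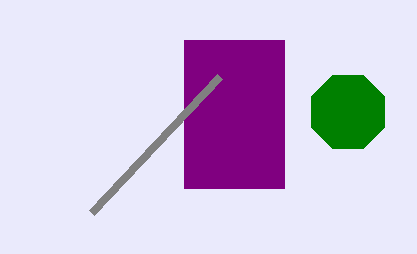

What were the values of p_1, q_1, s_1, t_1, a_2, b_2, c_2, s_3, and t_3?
p_1 = 184
q_1 = 40
s_1 = 284
t_1 = 188
a_2 = 348
b_2 = 112
c_2 = 40
s_3 = 220
t_3 = 76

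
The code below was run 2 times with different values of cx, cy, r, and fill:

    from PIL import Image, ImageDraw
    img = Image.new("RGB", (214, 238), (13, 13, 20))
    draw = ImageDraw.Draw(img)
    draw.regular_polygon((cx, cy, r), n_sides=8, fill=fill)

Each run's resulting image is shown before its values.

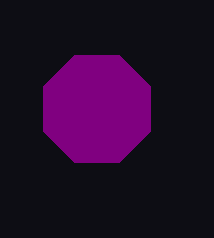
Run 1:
cx = 97
cy = 109
r = 58
fill = 'purple'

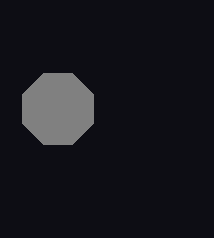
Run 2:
cx = 58, cy = 109, r = 38, fill = 'gray'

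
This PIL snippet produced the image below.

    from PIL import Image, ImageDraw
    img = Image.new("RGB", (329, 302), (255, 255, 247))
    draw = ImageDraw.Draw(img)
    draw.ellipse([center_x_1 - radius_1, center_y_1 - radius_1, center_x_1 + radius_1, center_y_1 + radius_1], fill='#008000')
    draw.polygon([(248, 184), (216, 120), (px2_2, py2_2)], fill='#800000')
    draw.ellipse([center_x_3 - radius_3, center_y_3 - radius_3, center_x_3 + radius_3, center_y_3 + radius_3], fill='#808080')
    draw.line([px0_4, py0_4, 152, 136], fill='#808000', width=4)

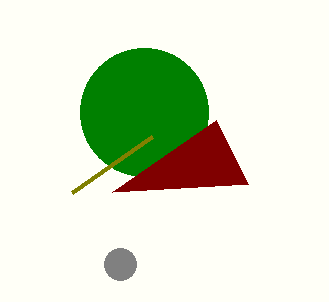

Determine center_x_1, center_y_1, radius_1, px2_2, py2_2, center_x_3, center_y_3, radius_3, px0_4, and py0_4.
center_x_1 = 144, center_y_1 = 112, radius_1 = 64, px2_2 = 112, py2_2 = 192, center_x_3 = 120, center_y_3 = 264, radius_3 = 16, px0_4 = 72, py0_4 = 192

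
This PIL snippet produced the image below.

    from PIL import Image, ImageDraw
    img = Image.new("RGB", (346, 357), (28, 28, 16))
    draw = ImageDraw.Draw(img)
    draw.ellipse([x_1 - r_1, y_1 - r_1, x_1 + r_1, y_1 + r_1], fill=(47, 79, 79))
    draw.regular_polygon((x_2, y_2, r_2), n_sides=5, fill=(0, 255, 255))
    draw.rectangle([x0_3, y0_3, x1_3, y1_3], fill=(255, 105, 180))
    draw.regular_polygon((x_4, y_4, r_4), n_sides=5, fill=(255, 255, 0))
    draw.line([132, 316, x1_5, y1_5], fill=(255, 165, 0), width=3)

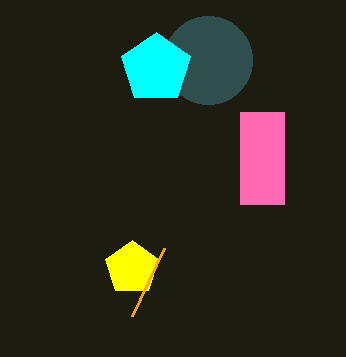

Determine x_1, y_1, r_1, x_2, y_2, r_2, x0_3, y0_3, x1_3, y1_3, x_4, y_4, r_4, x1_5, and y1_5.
x_1 = 208; y_1 = 60; r_1 = 44; x_2 = 156; y_2 = 68; r_2 = 36; x0_3 = 240; y0_3 = 112; x1_3 = 284; y1_3 = 204; x_4 = 132; y_4 = 268; r_4 = 28; x1_5 = 164; y1_5 = 248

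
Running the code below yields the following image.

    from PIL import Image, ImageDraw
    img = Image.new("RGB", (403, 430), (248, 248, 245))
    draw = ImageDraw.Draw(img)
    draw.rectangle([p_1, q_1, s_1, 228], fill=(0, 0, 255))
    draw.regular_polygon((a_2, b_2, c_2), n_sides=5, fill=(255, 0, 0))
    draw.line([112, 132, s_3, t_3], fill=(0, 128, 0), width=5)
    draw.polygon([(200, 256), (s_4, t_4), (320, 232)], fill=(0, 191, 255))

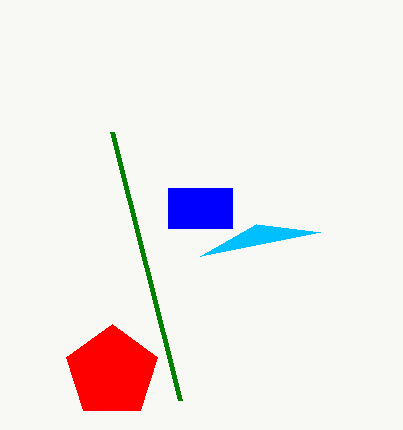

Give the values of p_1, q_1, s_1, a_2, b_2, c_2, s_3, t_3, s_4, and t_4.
p_1 = 168, q_1 = 188, s_1 = 232, a_2 = 112, b_2 = 372, c_2 = 48, s_3 = 180, t_3 = 400, s_4 = 256, t_4 = 224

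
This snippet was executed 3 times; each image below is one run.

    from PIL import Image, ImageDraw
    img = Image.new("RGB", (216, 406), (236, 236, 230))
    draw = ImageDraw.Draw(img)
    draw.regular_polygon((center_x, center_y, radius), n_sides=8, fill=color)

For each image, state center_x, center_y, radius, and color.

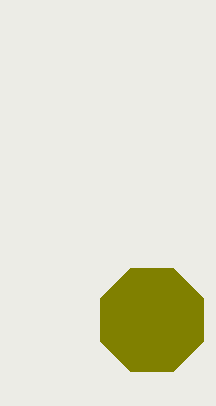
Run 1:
center_x = 152; center_y = 320; radius = 56; color = 'olive'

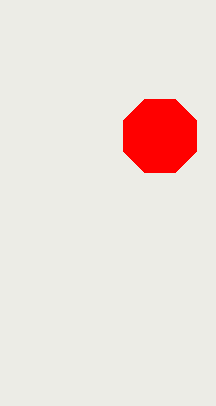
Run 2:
center_x = 160; center_y = 136; radius = 40; color = 'red'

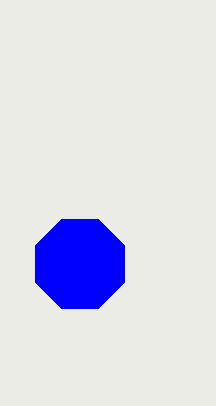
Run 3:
center_x = 80, center_y = 264, radius = 48, color = 'blue'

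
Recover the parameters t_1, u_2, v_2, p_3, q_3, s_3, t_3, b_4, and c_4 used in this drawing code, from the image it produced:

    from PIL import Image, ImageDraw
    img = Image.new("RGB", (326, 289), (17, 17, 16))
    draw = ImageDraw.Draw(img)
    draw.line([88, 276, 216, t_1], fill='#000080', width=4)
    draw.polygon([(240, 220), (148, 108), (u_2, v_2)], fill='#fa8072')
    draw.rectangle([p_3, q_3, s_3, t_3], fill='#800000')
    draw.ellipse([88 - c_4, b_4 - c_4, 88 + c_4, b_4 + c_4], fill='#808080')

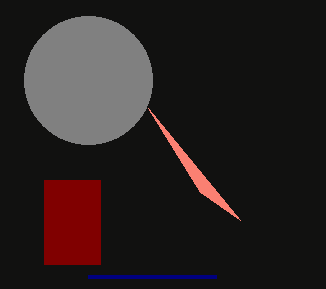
t_1 = 276, u_2 = 200, v_2 = 192, p_3 = 44, q_3 = 180, s_3 = 100, t_3 = 264, b_4 = 80, c_4 = 64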